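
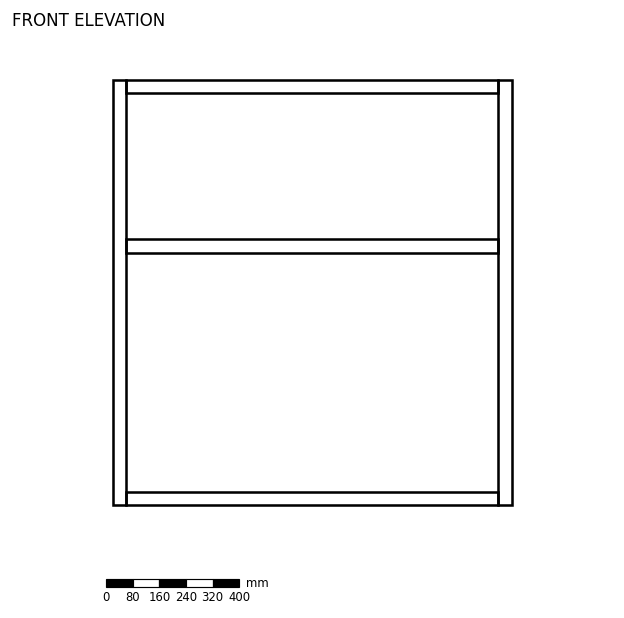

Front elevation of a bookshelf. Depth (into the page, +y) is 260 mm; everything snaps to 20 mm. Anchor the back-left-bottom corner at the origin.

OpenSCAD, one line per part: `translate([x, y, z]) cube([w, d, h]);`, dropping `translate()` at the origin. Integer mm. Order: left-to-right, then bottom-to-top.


cube([40, 260, 1280]);
translate([40, 0, 0]) cube([1120, 260, 40]);
translate([40, 0, 760]) cube([1120, 260, 40]);
translate([40, 0, 1240]) cube([1120, 260, 40]);
translate([1160, 0, 0]) cube([40, 260, 1280]);


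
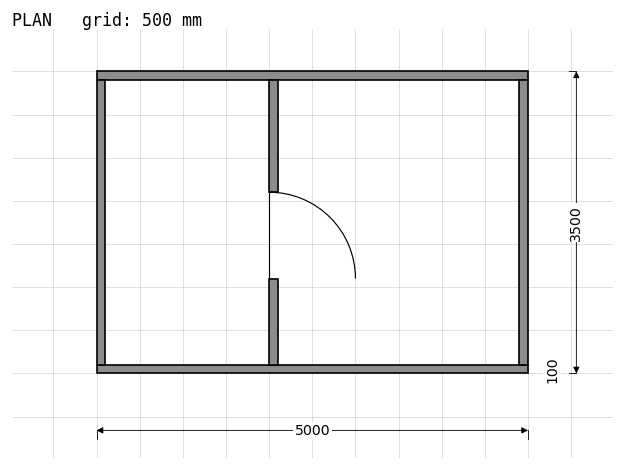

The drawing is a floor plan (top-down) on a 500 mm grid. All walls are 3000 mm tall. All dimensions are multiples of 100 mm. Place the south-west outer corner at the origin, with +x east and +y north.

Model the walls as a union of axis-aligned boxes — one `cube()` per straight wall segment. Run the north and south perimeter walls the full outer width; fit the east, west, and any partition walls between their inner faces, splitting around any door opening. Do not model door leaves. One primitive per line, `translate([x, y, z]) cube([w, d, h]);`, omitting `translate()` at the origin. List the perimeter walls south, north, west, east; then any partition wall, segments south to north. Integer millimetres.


cube([5000, 100, 3000]);
translate([0, 3400, 0]) cube([5000, 100, 3000]);
translate([0, 100, 0]) cube([100, 3300, 3000]);
translate([4900, 100, 0]) cube([100, 3300, 3000]);
translate([2000, 100, 0]) cube([100, 1000, 3000]);
translate([2000, 2100, 0]) cube([100, 1300, 3000]);


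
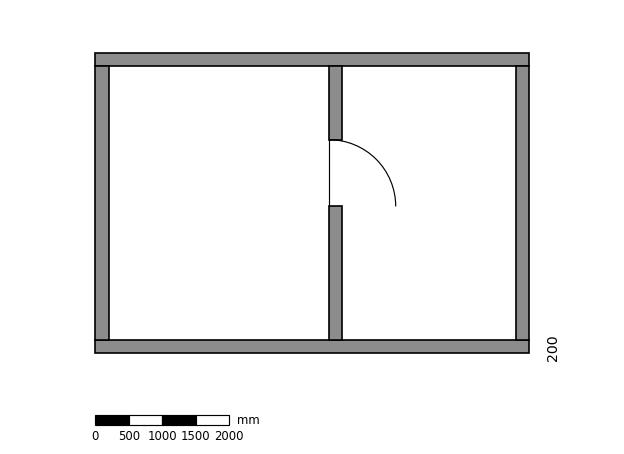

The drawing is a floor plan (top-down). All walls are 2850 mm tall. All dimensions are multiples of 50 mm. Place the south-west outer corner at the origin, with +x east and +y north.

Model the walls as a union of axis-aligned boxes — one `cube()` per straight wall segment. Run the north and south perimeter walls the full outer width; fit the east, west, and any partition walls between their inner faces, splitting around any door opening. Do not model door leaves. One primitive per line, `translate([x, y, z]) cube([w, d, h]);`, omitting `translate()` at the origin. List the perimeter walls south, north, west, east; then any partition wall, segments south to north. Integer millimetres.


cube([6500, 200, 2850]);
translate([0, 4300, 0]) cube([6500, 200, 2850]);
translate([0, 200, 0]) cube([200, 4100, 2850]);
translate([6300, 200, 0]) cube([200, 4100, 2850]);
translate([3500, 200, 0]) cube([200, 2000, 2850]);
translate([3500, 3200, 0]) cube([200, 1100, 2850]);


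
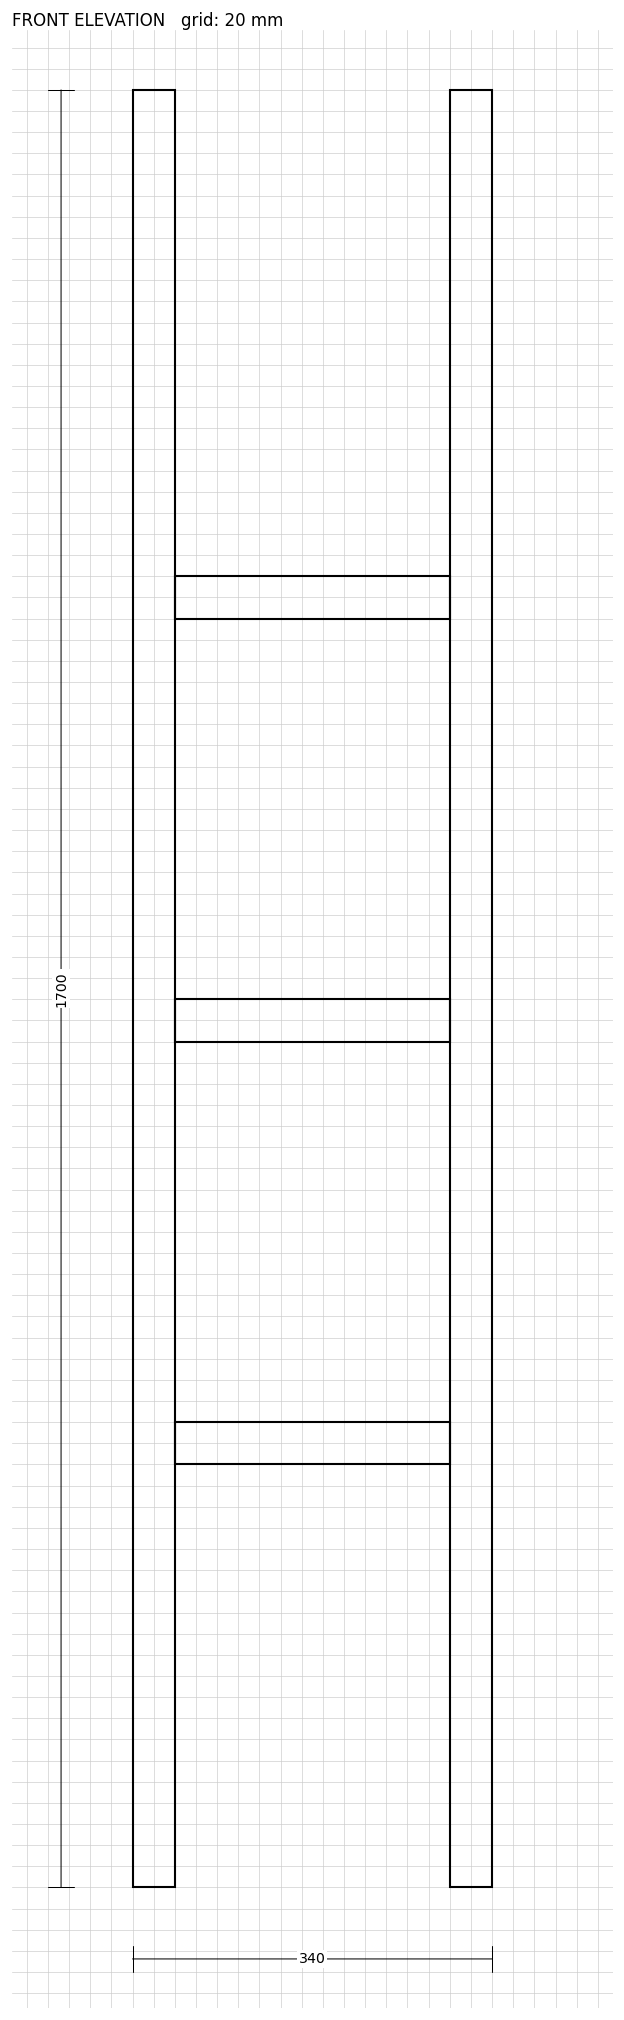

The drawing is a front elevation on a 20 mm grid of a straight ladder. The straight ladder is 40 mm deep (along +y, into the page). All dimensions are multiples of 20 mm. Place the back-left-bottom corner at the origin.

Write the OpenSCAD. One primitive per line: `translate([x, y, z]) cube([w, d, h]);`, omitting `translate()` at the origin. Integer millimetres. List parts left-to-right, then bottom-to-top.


cube([40, 40, 1700]);
translate([40, 0, 400]) cube([260, 40, 40]);
translate([40, 0, 800]) cube([260, 40, 40]);
translate([40, 0, 1200]) cube([260, 40, 40]);
translate([300, 0, 0]) cube([40, 40, 1700]);


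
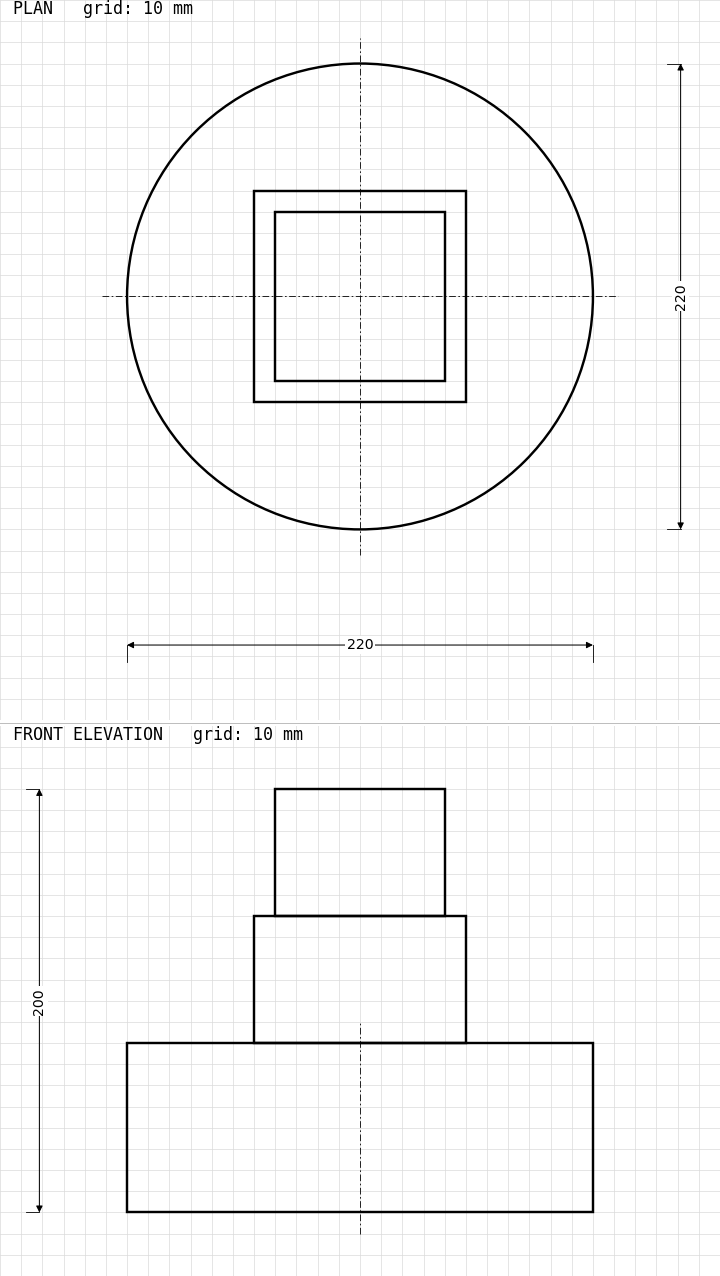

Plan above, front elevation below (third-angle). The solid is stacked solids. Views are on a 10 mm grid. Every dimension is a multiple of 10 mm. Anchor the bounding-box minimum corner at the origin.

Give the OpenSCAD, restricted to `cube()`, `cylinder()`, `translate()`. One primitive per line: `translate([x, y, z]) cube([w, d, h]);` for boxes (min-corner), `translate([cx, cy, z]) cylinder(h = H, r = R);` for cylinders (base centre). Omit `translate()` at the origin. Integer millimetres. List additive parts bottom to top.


translate([110, 110, 0]) cylinder(h = 80, r = 110);
translate([60, 60, 80]) cube([100, 100, 60]);
translate([70, 70, 140]) cube([80, 80, 60]);


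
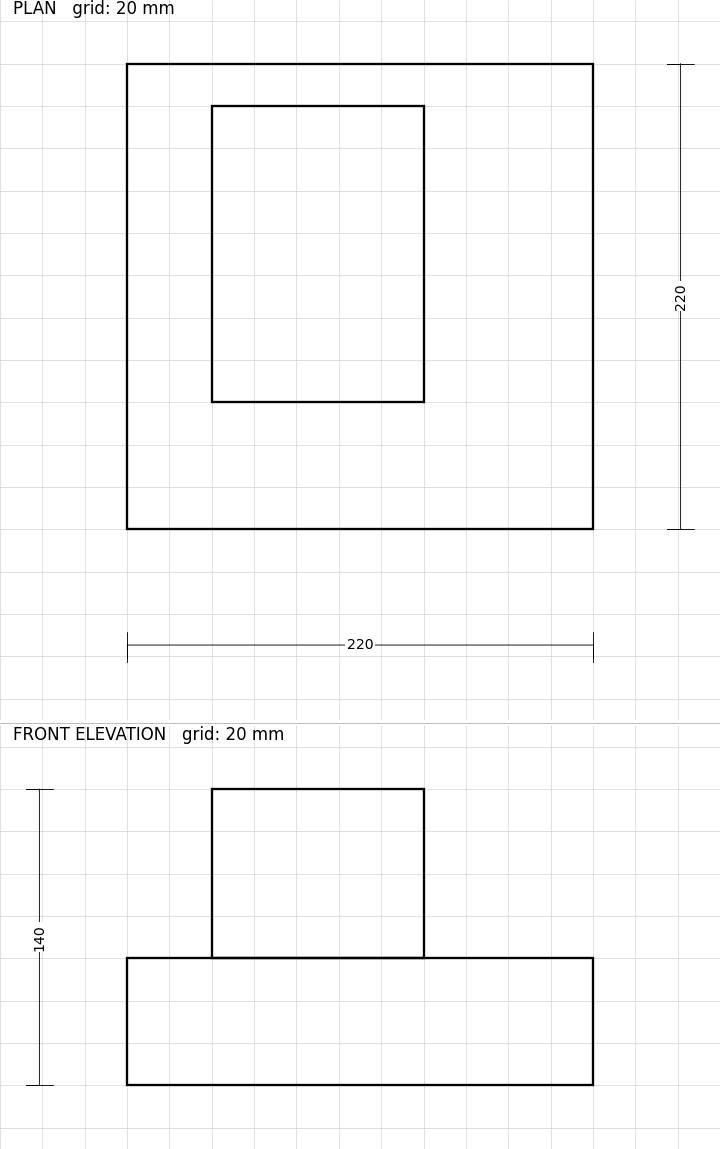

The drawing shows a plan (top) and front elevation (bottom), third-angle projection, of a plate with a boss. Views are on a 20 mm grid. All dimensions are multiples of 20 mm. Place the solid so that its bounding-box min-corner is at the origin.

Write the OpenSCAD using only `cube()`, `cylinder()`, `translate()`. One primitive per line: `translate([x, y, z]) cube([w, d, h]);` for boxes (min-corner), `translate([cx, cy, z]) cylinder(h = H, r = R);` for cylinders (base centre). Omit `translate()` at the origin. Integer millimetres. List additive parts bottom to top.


cube([220, 220, 60]);
translate([40, 60, 60]) cube([100, 140, 80]);


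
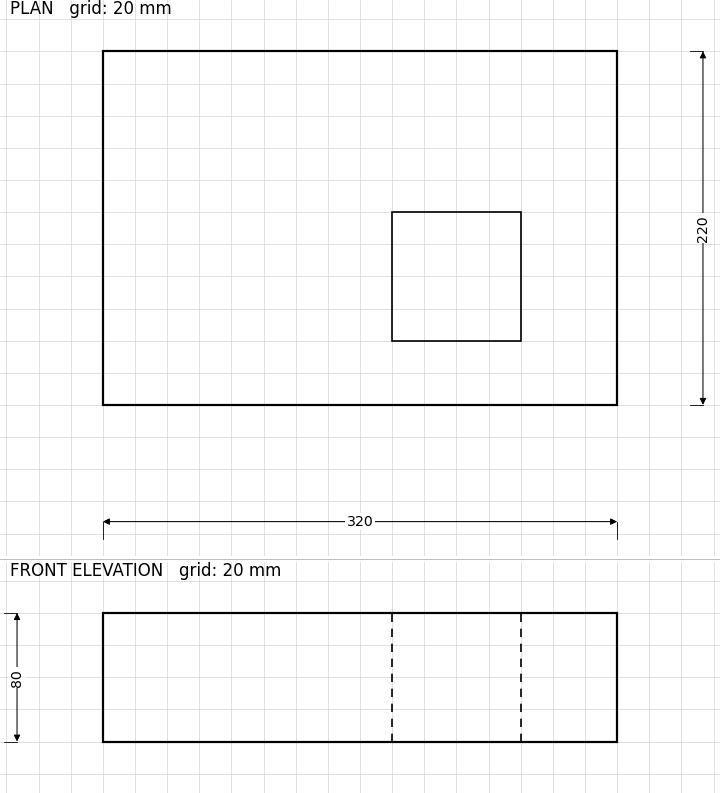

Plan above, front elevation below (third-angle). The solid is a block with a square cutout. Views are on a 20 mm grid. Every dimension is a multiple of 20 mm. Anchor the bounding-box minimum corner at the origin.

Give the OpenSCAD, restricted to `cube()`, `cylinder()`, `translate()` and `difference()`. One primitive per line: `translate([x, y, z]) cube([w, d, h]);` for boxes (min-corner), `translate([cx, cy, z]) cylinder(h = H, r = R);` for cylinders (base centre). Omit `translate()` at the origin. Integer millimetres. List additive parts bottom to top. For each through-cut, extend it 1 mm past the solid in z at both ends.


difference() {
  cube([320, 220, 80]);
  translate([180, 40, -1]) cube([80, 80, 82]);
}


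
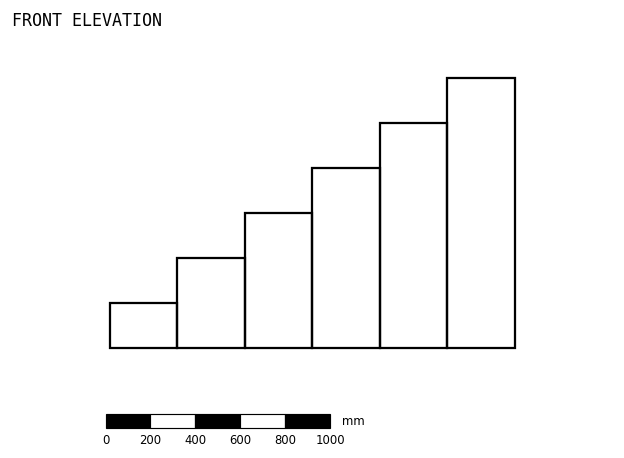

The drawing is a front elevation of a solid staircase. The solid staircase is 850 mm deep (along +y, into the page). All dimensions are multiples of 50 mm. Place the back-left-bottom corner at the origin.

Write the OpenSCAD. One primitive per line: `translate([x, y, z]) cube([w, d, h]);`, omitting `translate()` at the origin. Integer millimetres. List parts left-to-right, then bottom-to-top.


cube([300, 850, 200]);
translate([300, 0, 0]) cube([300, 850, 400]);
translate([600, 0, 0]) cube([300, 850, 600]);
translate([900, 0, 0]) cube([300, 850, 800]);
translate([1200, 0, 0]) cube([300, 850, 1000]);
translate([1500, 0, 0]) cube([300, 850, 1200]);


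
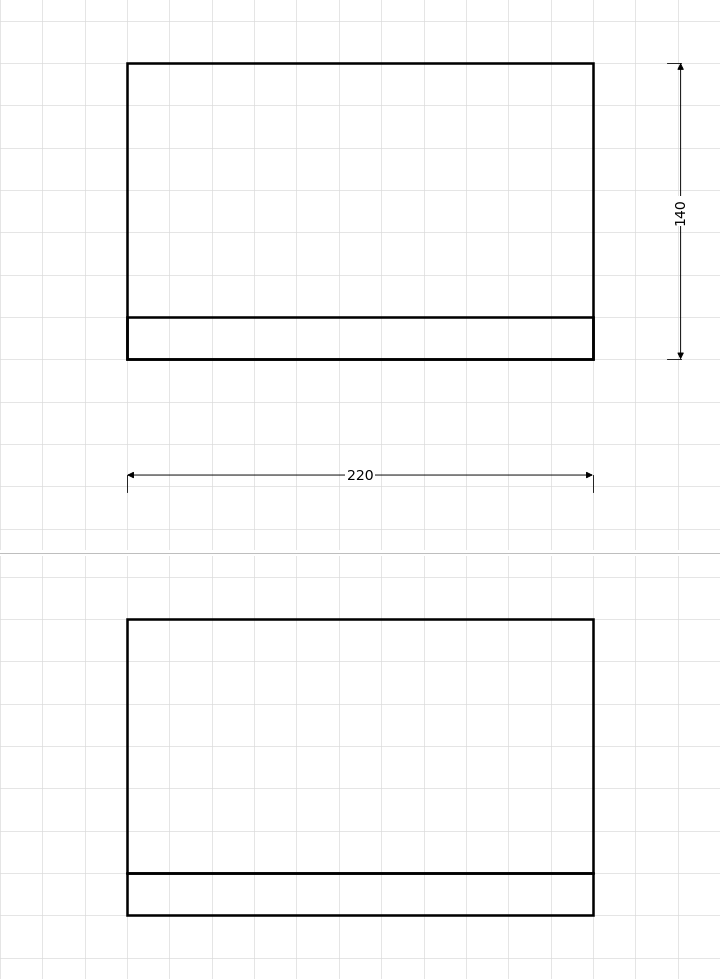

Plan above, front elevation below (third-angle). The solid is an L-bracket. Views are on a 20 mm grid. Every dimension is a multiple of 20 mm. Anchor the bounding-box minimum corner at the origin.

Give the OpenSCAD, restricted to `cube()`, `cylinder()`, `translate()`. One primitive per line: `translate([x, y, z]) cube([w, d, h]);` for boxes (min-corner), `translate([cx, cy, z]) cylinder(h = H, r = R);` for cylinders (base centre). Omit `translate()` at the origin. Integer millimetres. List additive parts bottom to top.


cube([220, 140, 20]);
translate([0, 0, 20]) cube([220, 20, 120]);


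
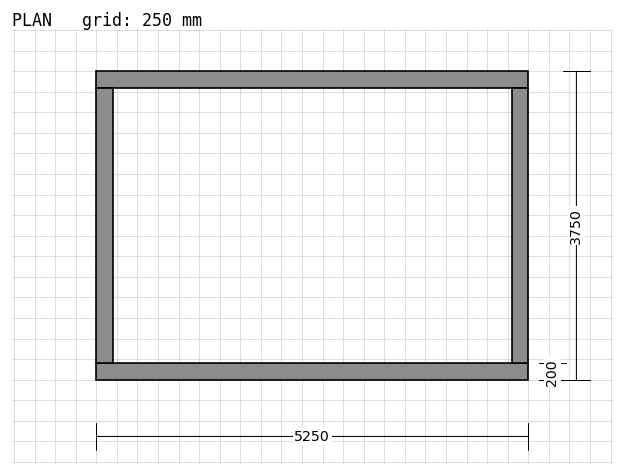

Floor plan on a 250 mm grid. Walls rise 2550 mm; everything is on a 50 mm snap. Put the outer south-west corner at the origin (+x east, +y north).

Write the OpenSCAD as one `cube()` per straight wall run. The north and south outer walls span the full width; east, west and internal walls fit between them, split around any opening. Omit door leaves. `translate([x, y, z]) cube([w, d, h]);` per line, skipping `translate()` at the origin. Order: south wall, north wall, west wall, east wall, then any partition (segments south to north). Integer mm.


cube([5250, 200, 2550]);
translate([0, 3550, 0]) cube([5250, 200, 2550]);
translate([0, 200, 0]) cube([200, 3350, 2550]);
translate([5050, 200, 0]) cube([200, 3350, 2550]);


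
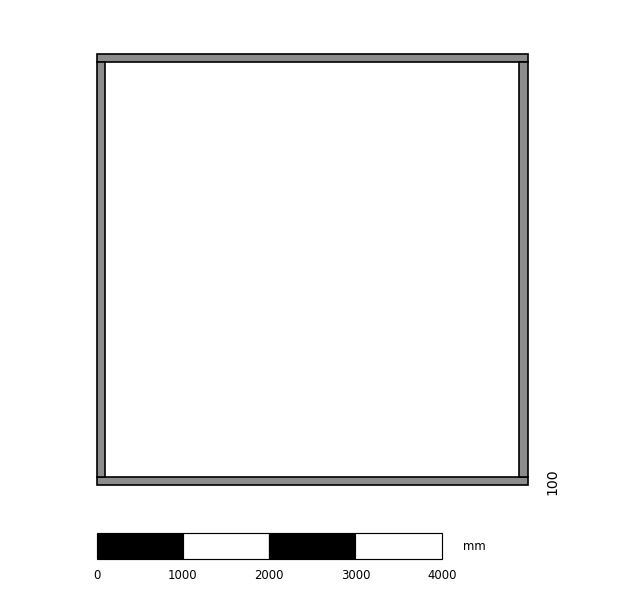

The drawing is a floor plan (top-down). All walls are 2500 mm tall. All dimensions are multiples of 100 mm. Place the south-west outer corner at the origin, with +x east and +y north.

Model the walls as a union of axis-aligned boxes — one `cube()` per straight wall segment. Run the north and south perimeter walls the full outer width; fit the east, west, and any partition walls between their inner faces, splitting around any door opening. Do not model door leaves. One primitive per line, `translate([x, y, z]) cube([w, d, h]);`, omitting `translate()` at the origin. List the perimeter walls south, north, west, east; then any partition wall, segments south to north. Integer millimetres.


cube([5000, 100, 2500]);
translate([0, 4900, 0]) cube([5000, 100, 2500]);
translate([0, 100, 0]) cube([100, 4800, 2500]);
translate([4900, 100, 0]) cube([100, 4800, 2500]);


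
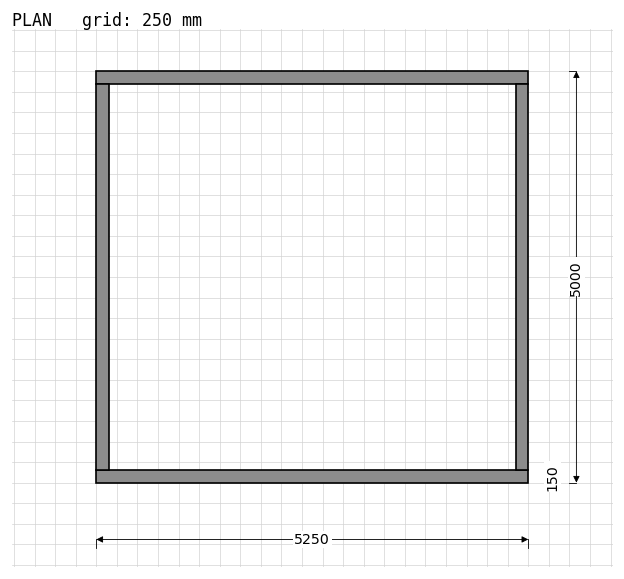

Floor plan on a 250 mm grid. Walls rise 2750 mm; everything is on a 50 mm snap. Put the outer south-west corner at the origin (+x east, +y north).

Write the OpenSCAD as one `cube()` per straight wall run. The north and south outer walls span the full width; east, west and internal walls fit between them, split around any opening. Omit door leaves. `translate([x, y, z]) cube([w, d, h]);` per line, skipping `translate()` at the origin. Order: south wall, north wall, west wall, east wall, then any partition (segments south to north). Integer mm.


cube([5250, 150, 2750]);
translate([0, 4850, 0]) cube([5250, 150, 2750]);
translate([0, 150, 0]) cube([150, 4700, 2750]);
translate([5100, 150, 0]) cube([150, 4700, 2750]);


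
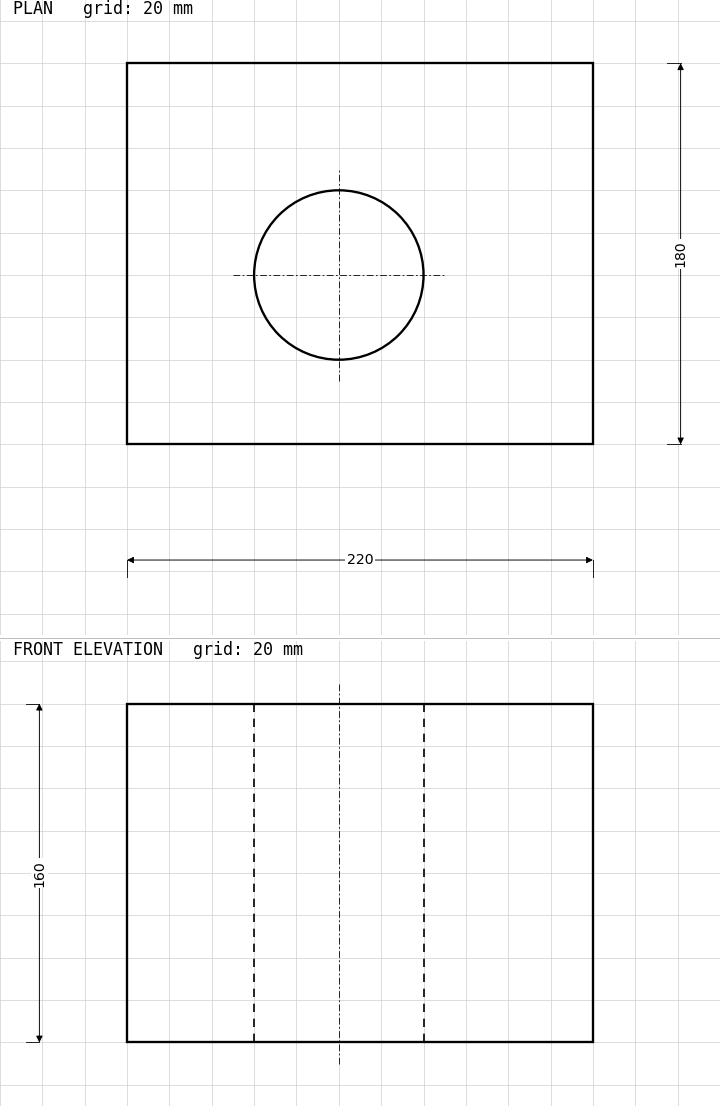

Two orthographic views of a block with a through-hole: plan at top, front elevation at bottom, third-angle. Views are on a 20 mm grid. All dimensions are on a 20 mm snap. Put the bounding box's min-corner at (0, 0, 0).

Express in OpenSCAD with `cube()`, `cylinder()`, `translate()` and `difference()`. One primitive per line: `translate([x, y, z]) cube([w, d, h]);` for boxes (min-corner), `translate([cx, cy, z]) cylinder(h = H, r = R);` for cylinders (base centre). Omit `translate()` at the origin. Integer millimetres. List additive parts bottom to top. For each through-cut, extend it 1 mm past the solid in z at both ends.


difference() {
  cube([220, 180, 160]);
  translate([100, 80, -1]) cylinder(h = 162, r = 40);
}


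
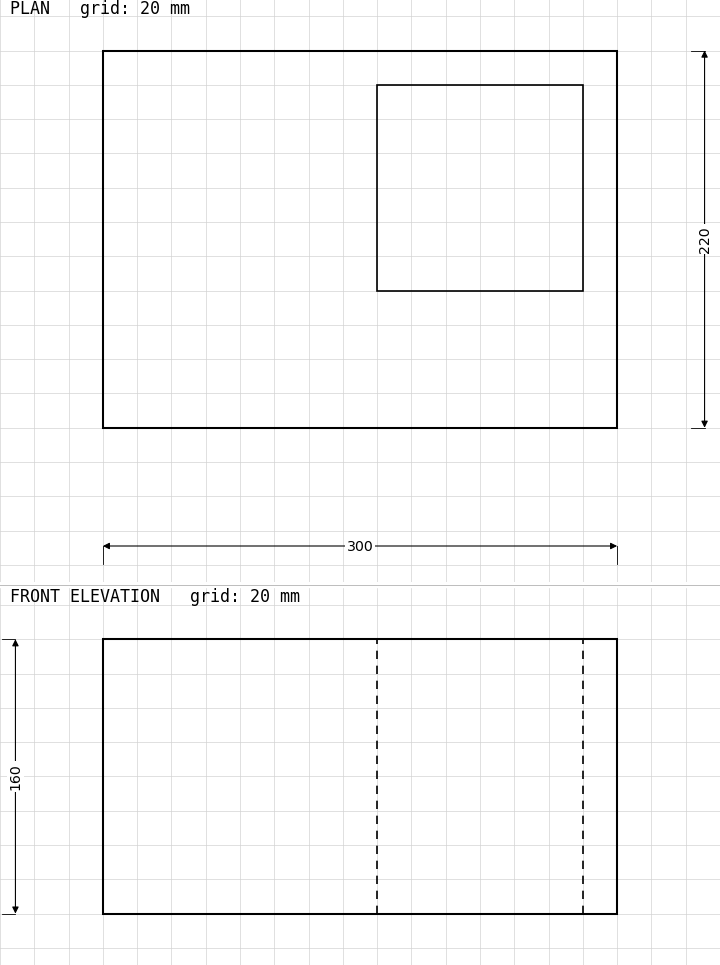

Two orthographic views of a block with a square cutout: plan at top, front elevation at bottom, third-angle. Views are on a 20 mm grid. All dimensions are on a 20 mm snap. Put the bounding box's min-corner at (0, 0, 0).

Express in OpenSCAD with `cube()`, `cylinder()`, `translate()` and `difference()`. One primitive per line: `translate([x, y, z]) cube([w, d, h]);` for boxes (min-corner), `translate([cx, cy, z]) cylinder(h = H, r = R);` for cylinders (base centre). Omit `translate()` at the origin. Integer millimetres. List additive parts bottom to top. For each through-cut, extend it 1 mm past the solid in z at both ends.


difference() {
  cube([300, 220, 160]);
  translate([160, 80, -1]) cube([120, 120, 162]);
}


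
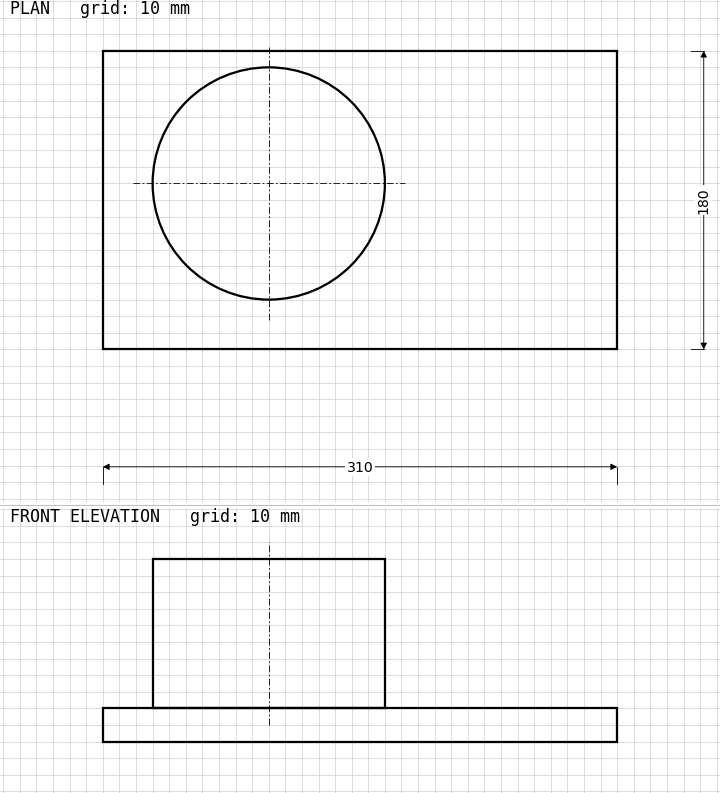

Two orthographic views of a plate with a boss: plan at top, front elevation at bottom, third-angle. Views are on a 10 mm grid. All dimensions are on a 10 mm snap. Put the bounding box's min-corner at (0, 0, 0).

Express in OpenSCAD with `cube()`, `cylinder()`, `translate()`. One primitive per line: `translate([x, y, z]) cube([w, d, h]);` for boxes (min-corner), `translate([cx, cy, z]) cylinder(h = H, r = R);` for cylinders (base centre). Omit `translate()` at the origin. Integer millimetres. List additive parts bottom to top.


cube([310, 180, 20]);
translate([100, 100, 20]) cylinder(h = 90, r = 70);


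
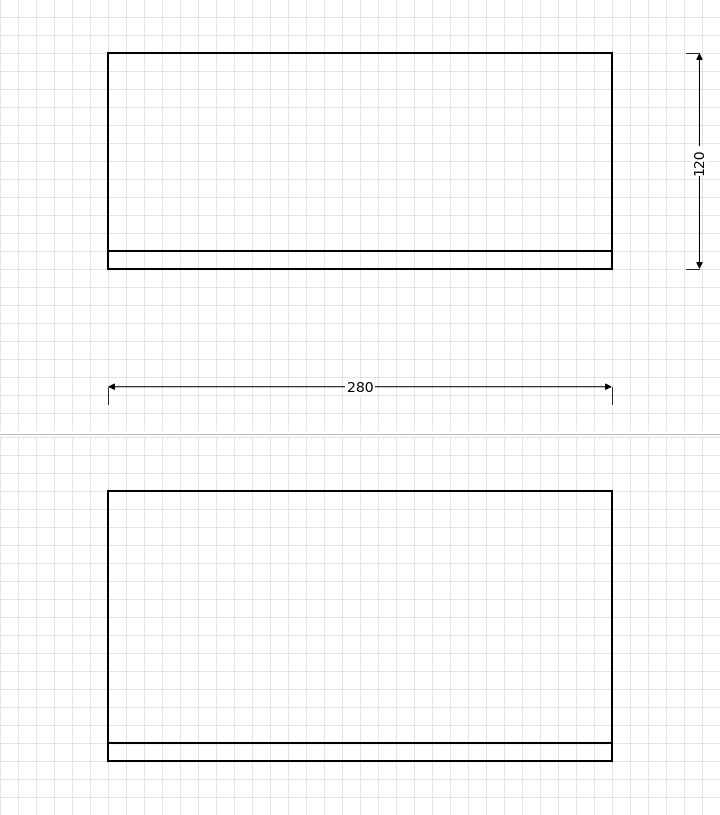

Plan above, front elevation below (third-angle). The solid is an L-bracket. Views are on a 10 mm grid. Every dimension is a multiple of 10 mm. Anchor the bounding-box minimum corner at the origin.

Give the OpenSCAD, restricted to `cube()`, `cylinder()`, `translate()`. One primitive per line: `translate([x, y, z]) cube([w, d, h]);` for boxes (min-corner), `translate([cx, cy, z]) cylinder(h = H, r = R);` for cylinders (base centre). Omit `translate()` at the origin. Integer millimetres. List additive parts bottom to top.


cube([280, 120, 10]);
translate([0, 0, 10]) cube([280, 10, 140]);


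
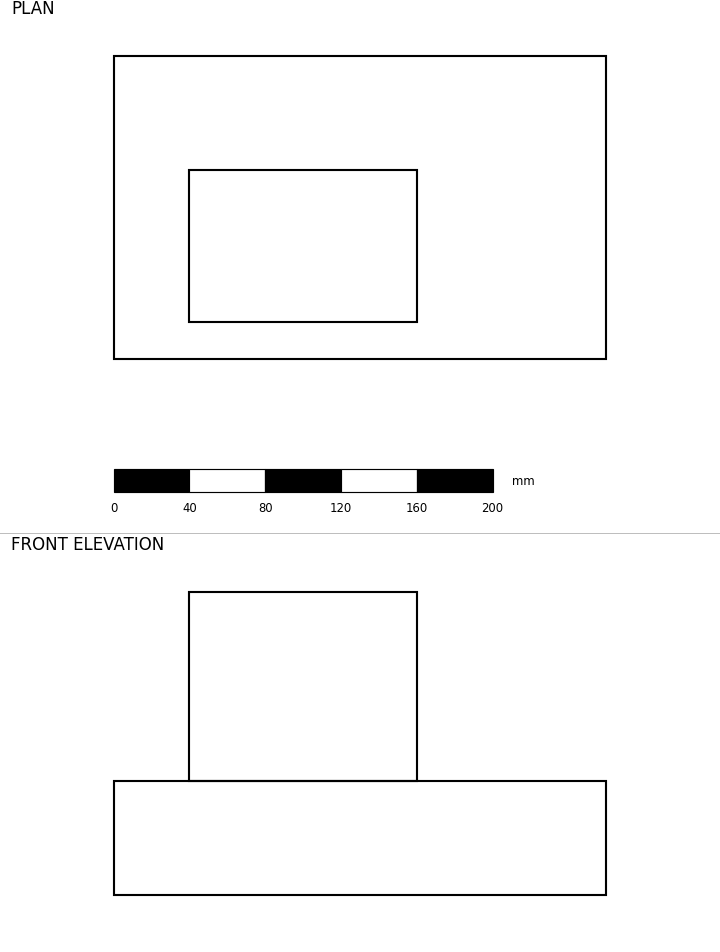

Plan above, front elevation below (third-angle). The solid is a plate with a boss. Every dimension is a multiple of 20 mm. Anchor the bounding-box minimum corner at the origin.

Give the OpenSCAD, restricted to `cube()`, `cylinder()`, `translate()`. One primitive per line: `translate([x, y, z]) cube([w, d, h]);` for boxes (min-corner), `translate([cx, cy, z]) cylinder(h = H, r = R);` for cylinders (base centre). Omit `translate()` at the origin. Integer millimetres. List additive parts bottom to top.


cube([260, 160, 60]);
translate([40, 20, 60]) cube([120, 80, 100]);


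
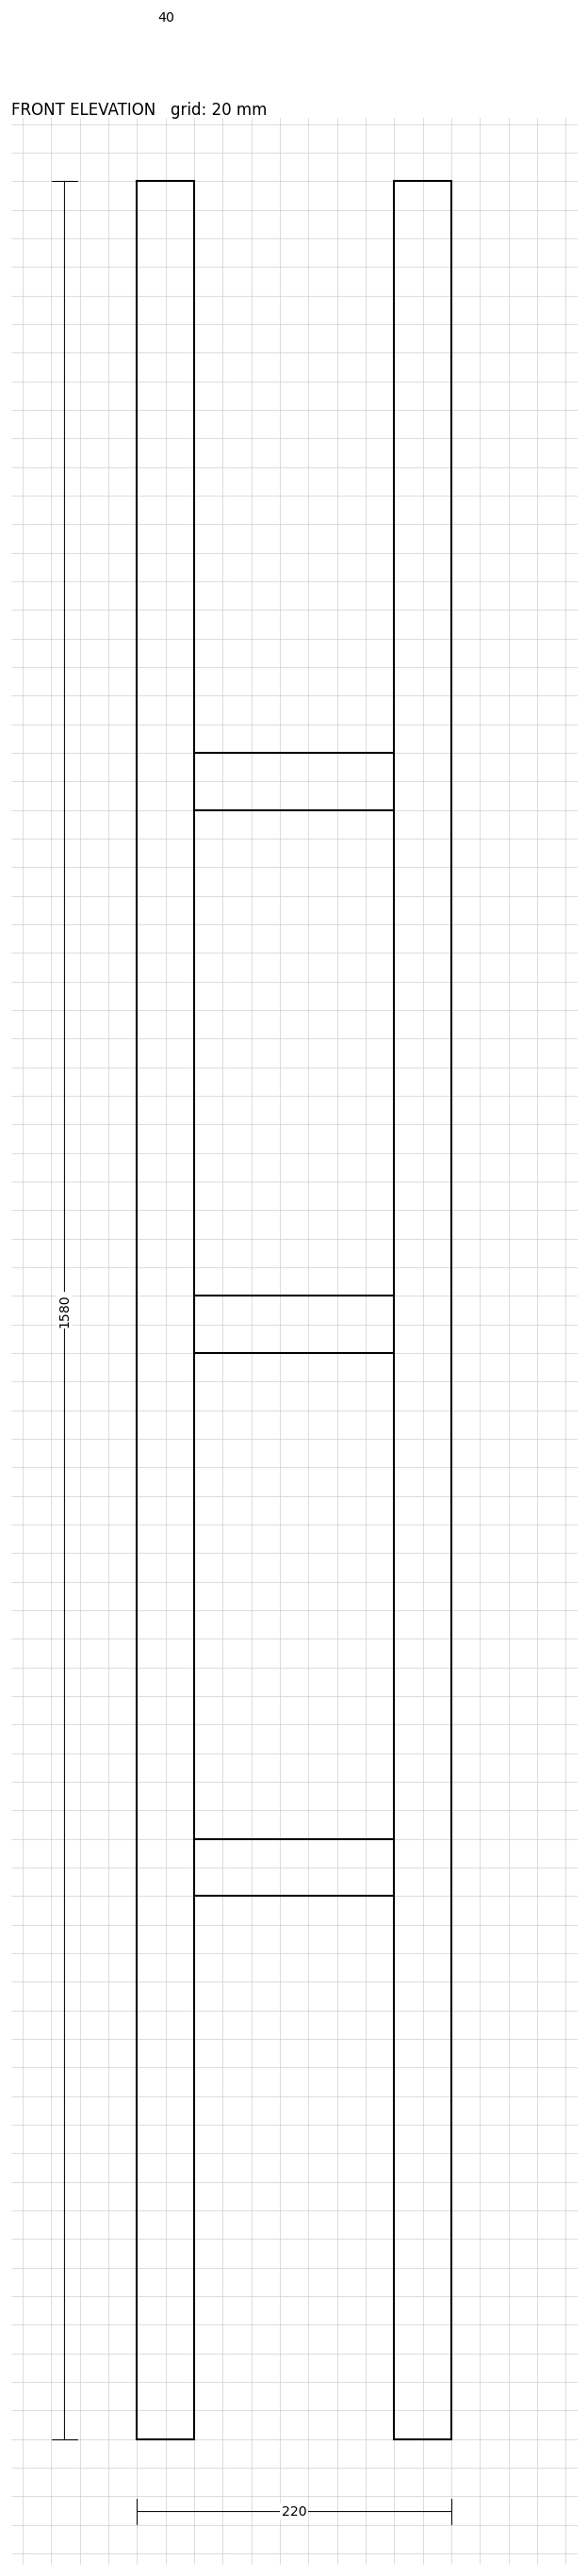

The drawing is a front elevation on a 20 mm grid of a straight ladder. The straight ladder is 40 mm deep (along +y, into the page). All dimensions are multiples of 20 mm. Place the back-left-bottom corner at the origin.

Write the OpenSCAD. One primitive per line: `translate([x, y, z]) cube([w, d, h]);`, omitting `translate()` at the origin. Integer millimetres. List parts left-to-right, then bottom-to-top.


cube([40, 40, 1580]);
translate([40, 0, 380]) cube([140, 40, 40]);
translate([40, 0, 760]) cube([140, 40, 40]);
translate([40, 0, 1140]) cube([140, 40, 40]);
translate([180, 0, 0]) cube([40, 40, 1580]);


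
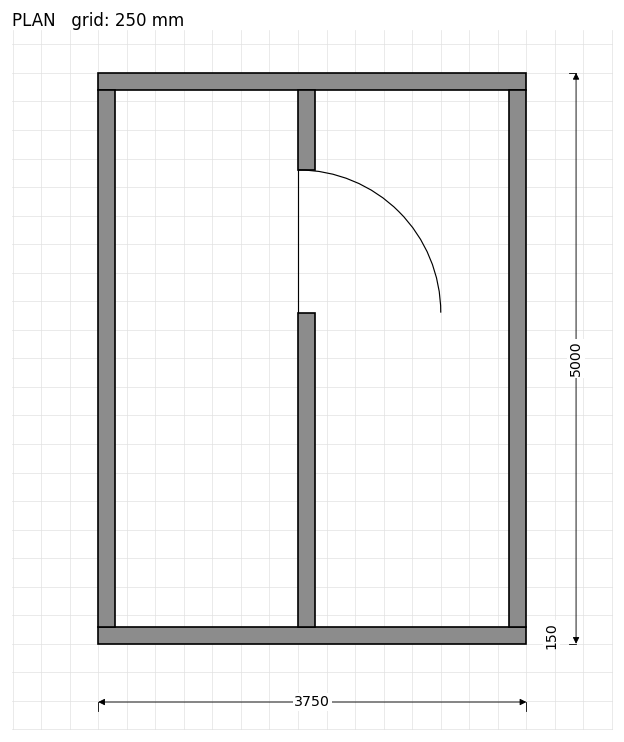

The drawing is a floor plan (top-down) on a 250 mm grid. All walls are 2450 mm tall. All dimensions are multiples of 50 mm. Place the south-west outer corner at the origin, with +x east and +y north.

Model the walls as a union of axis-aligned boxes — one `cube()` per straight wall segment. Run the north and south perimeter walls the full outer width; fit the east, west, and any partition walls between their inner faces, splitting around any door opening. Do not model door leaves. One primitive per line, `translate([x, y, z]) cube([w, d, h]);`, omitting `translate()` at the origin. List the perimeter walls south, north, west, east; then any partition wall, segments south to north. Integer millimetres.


cube([3750, 150, 2450]);
translate([0, 4850, 0]) cube([3750, 150, 2450]);
translate([0, 150, 0]) cube([150, 4700, 2450]);
translate([3600, 150, 0]) cube([150, 4700, 2450]);
translate([1750, 150, 0]) cube([150, 2750, 2450]);
translate([1750, 4150, 0]) cube([150, 700, 2450]);


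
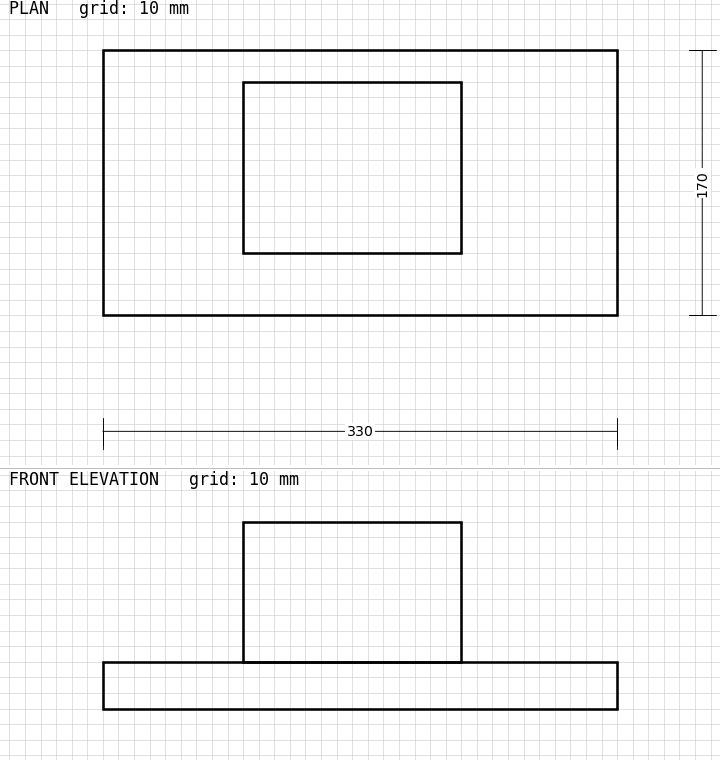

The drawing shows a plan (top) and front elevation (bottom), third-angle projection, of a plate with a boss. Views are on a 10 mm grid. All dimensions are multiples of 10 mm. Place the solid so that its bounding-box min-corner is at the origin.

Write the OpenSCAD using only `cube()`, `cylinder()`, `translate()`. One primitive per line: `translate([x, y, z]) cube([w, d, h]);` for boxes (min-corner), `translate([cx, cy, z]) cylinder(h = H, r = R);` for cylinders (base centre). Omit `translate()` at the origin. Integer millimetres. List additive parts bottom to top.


cube([330, 170, 30]);
translate([90, 40, 30]) cube([140, 110, 90]);


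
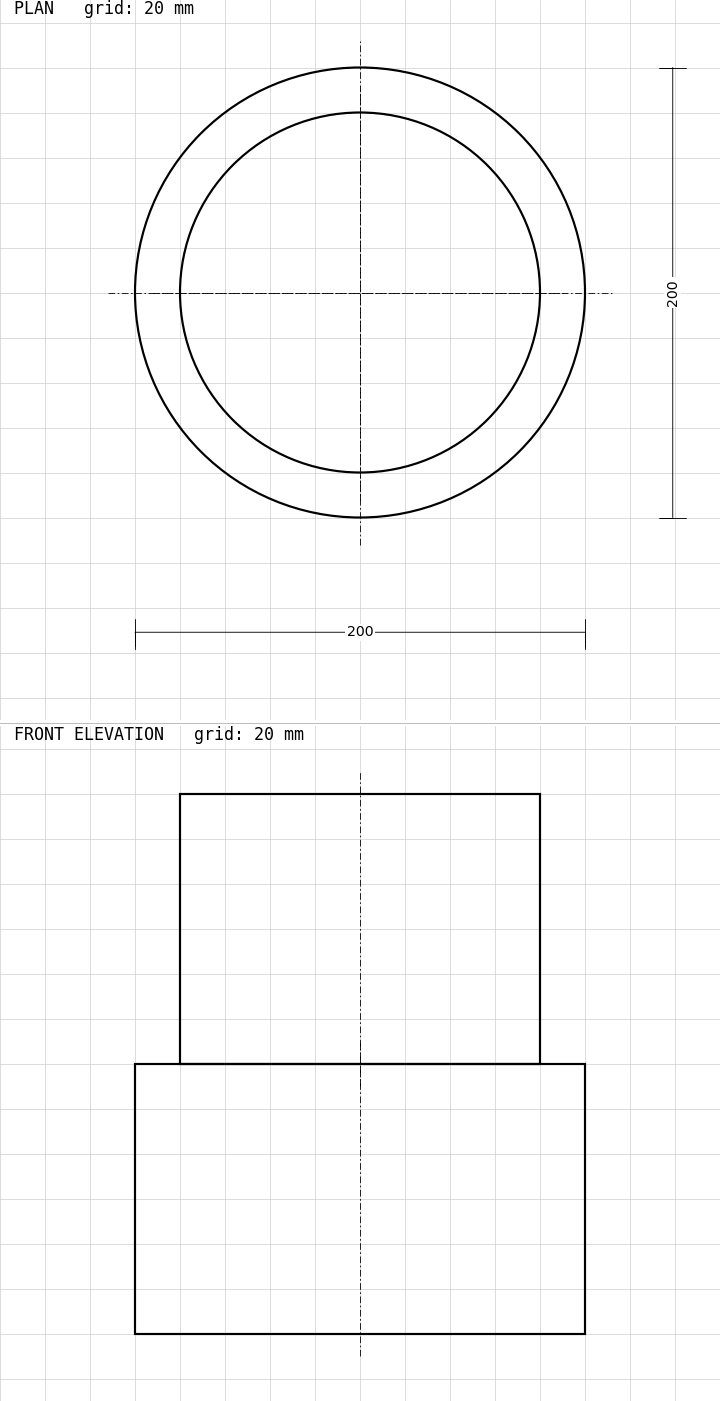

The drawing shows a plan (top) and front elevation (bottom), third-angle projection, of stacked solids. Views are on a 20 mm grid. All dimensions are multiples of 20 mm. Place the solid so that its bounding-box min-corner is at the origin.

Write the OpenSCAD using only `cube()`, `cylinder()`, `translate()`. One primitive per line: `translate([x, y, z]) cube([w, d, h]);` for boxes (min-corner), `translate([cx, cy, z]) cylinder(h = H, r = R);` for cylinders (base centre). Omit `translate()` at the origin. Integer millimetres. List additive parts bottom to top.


translate([100, 100, 0]) cylinder(h = 120, r = 100);
translate([100, 100, 120]) cylinder(h = 120, r = 80);


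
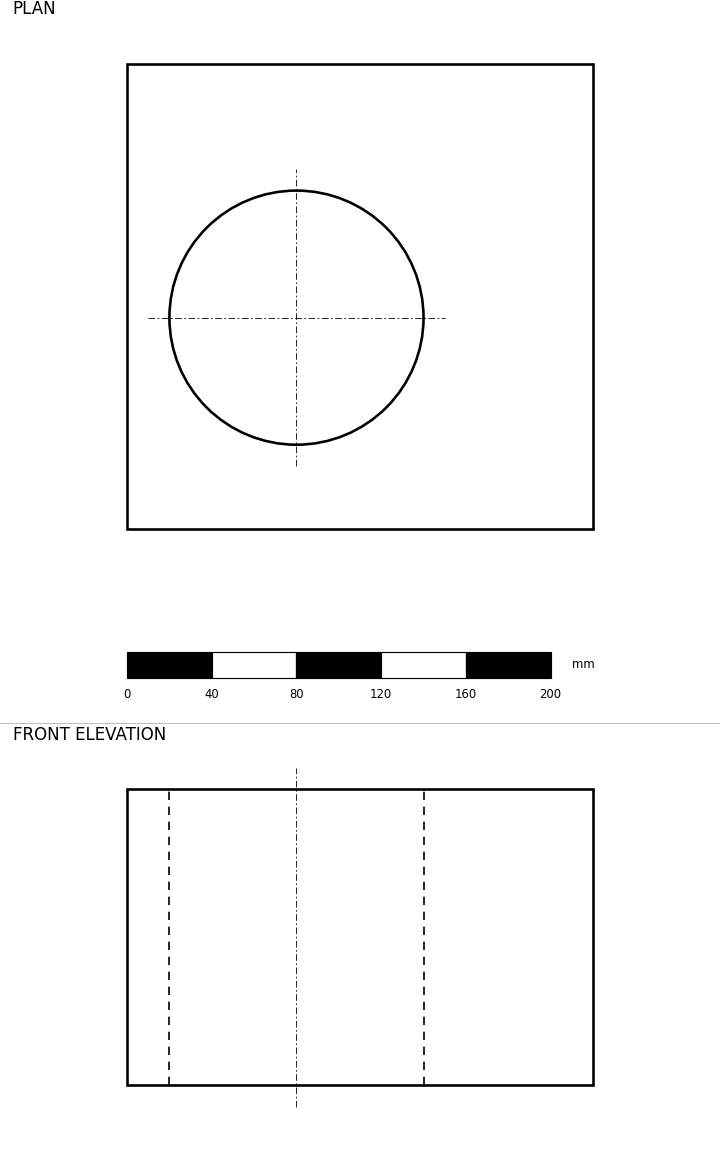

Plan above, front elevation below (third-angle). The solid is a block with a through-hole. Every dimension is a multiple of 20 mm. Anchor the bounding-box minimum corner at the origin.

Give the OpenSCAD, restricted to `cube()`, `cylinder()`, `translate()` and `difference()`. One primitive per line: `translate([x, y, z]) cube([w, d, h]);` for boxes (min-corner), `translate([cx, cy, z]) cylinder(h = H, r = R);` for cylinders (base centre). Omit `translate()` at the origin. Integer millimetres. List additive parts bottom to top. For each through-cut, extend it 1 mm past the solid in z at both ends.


difference() {
  cube([220, 220, 140]);
  translate([80, 100, -1]) cylinder(h = 142, r = 60);
}


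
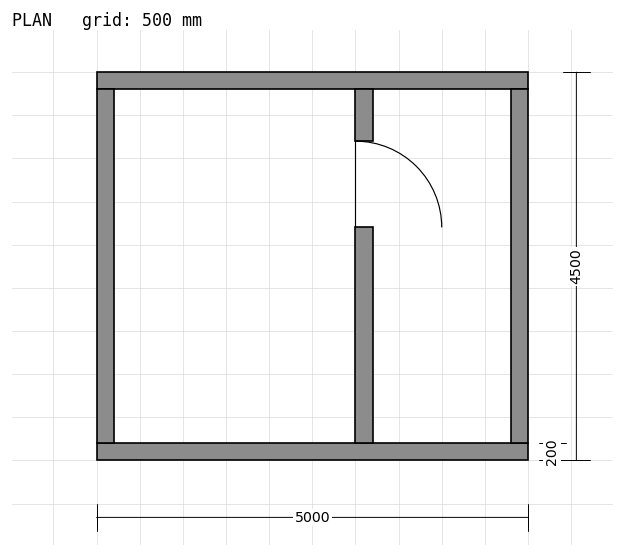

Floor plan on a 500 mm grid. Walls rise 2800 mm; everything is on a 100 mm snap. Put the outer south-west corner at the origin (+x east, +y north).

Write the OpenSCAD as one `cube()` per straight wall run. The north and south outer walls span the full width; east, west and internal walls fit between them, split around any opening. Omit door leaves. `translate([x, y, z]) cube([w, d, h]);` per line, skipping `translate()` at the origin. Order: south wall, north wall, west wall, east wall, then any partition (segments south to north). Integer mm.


cube([5000, 200, 2800]);
translate([0, 4300, 0]) cube([5000, 200, 2800]);
translate([0, 200, 0]) cube([200, 4100, 2800]);
translate([4800, 200, 0]) cube([200, 4100, 2800]);
translate([3000, 200, 0]) cube([200, 2500, 2800]);
translate([3000, 3700, 0]) cube([200, 600, 2800]);


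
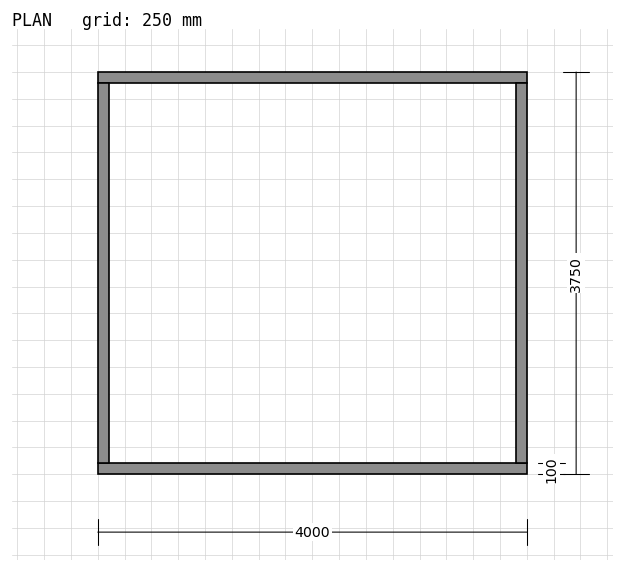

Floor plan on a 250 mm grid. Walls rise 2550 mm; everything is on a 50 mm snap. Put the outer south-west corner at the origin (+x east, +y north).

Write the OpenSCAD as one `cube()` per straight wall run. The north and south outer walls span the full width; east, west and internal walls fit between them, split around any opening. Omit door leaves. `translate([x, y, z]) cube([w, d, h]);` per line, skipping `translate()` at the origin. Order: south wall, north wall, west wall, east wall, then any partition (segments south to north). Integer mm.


cube([4000, 100, 2550]);
translate([0, 3650, 0]) cube([4000, 100, 2550]);
translate([0, 100, 0]) cube([100, 3550, 2550]);
translate([3900, 100, 0]) cube([100, 3550, 2550]);


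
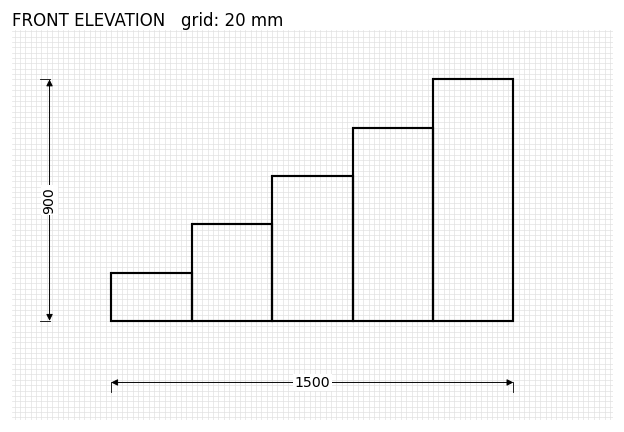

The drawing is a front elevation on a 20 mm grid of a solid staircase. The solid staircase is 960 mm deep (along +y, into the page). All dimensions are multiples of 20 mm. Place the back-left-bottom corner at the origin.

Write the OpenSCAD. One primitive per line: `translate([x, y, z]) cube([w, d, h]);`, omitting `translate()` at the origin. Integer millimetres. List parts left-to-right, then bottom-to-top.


cube([300, 960, 180]);
translate([300, 0, 0]) cube([300, 960, 360]);
translate([600, 0, 0]) cube([300, 960, 540]);
translate([900, 0, 0]) cube([300, 960, 720]);
translate([1200, 0, 0]) cube([300, 960, 900]);


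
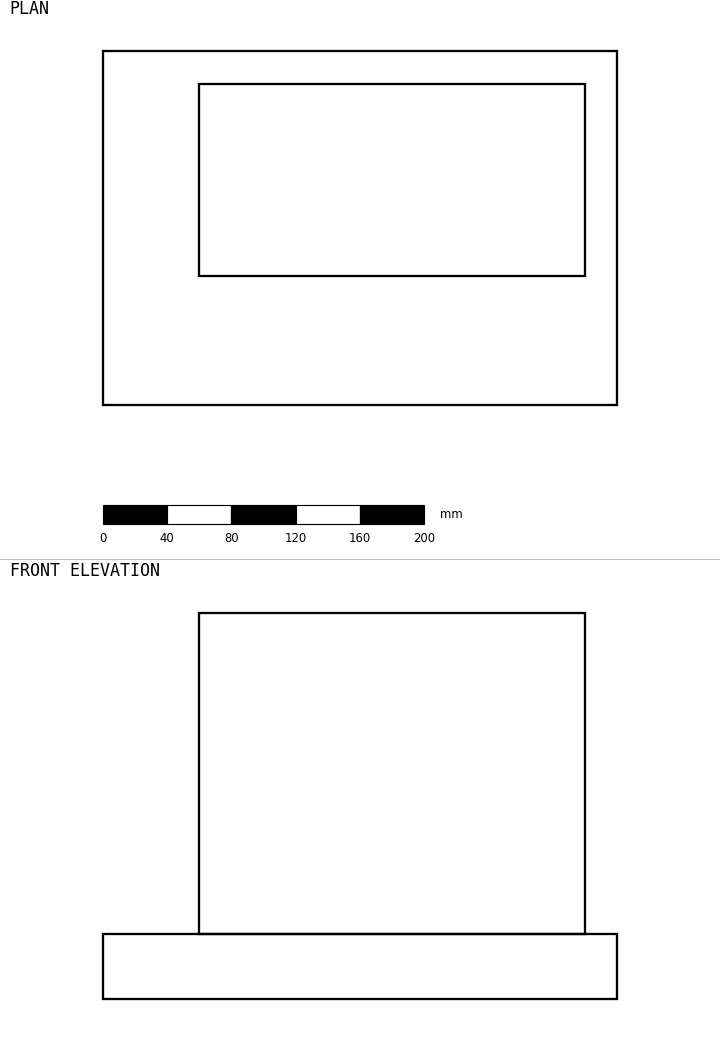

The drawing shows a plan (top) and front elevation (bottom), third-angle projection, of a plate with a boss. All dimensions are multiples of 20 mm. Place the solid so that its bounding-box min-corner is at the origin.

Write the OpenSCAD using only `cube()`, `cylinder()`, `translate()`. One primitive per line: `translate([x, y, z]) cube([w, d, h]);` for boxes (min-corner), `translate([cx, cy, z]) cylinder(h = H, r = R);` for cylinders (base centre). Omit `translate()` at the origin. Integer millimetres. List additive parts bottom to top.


cube([320, 220, 40]);
translate([60, 80, 40]) cube([240, 120, 200]);


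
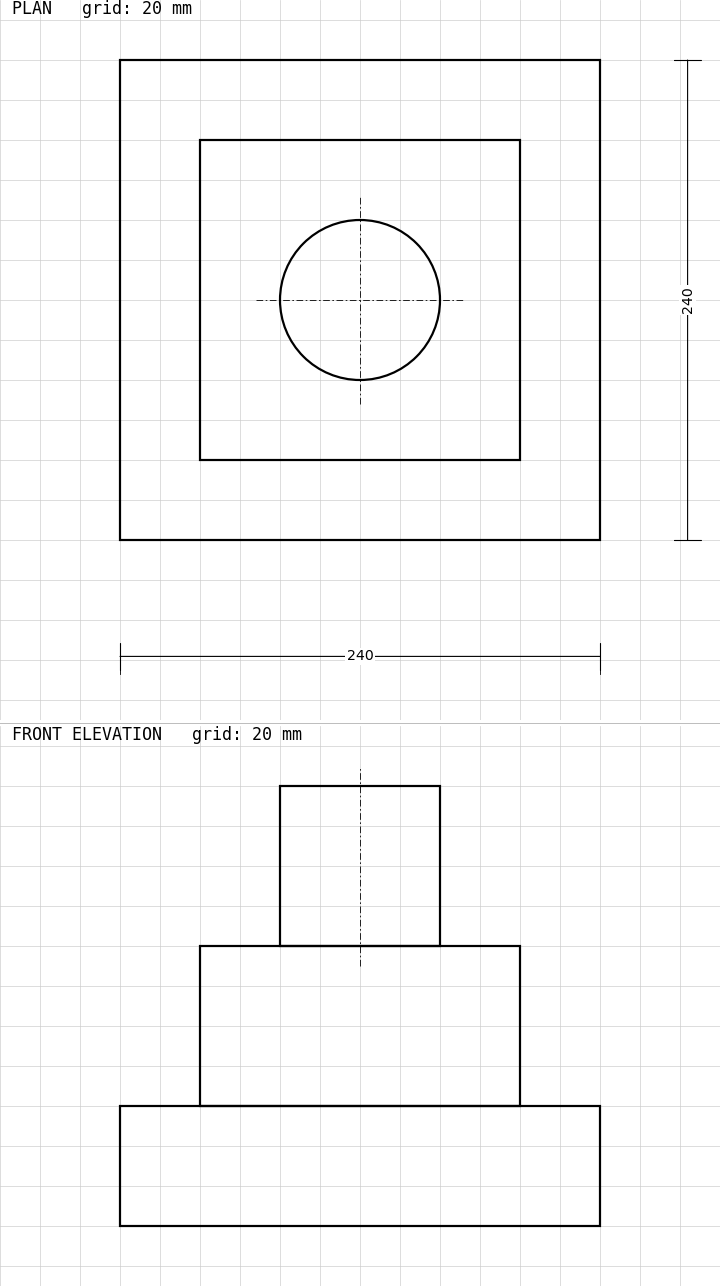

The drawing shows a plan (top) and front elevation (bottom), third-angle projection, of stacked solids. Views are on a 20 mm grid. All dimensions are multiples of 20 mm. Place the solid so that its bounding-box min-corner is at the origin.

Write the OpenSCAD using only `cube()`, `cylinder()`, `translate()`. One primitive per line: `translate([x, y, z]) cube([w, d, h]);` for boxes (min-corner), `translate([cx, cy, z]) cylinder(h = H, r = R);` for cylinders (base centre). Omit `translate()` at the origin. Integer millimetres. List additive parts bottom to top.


cube([240, 240, 60]);
translate([40, 40, 60]) cube([160, 160, 80]);
translate([120, 120, 140]) cylinder(h = 80, r = 40);


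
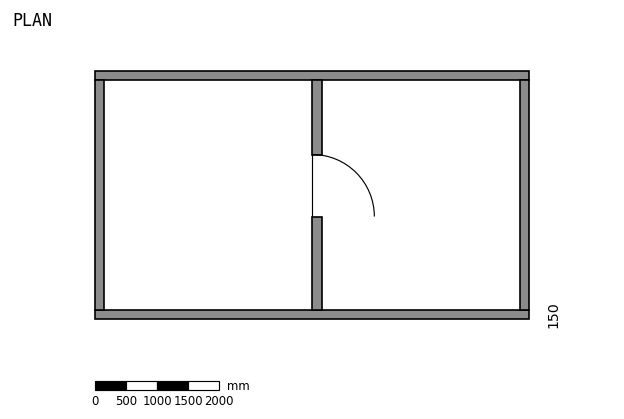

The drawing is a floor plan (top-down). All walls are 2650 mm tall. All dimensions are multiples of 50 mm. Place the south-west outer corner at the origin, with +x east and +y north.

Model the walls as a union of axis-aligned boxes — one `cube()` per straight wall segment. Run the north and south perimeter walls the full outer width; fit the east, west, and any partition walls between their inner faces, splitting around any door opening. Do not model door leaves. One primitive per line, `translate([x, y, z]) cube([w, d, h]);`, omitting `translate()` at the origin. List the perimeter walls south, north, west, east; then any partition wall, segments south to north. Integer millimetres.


cube([7000, 150, 2650]);
translate([0, 3850, 0]) cube([7000, 150, 2650]);
translate([0, 150, 0]) cube([150, 3700, 2650]);
translate([6850, 150, 0]) cube([150, 3700, 2650]);
translate([3500, 150, 0]) cube([150, 1500, 2650]);
translate([3500, 2650, 0]) cube([150, 1200, 2650]);


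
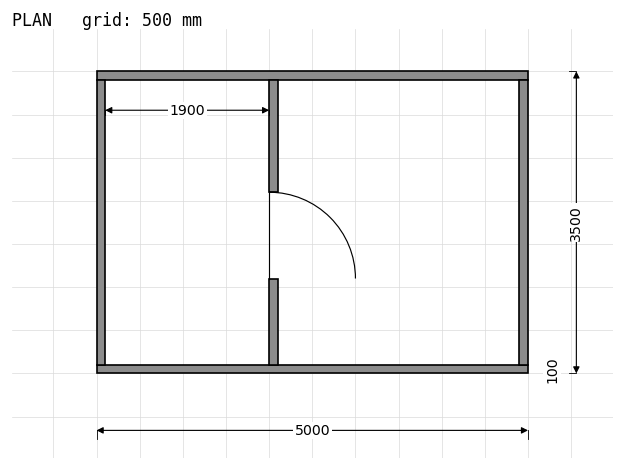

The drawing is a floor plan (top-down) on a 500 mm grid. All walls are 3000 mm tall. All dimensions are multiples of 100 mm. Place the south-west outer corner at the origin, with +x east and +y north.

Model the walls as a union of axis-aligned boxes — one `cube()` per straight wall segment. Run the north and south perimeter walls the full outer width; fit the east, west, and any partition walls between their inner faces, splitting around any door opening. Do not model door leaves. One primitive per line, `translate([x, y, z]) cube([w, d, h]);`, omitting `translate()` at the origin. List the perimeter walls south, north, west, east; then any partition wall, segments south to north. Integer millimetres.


cube([5000, 100, 3000]);
translate([0, 3400, 0]) cube([5000, 100, 3000]);
translate([0, 100, 0]) cube([100, 3300, 3000]);
translate([4900, 100, 0]) cube([100, 3300, 3000]);
translate([2000, 100, 0]) cube([100, 1000, 3000]);
translate([2000, 2100, 0]) cube([100, 1300, 3000]);


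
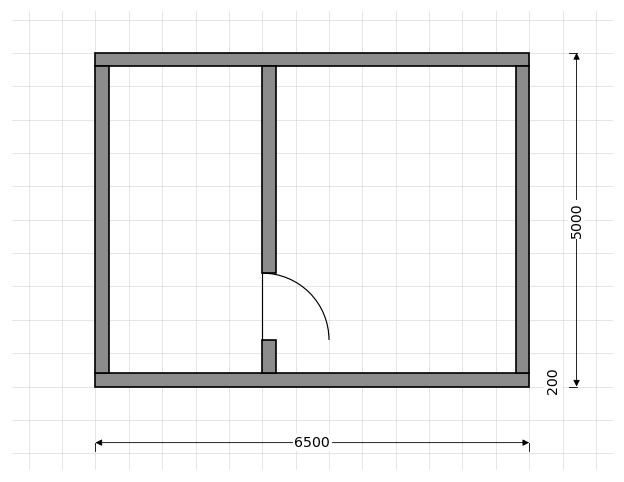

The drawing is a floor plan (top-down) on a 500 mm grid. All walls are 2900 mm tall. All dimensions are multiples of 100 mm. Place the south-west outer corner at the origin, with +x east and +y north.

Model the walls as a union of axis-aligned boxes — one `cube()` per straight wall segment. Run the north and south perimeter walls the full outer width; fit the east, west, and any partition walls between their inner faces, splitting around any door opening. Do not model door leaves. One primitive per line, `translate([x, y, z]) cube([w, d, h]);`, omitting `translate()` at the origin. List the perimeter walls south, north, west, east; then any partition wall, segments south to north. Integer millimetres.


cube([6500, 200, 2900]);
translate([0, 4800, 0]) cube([6500, 200, 2900]);
translate([0, 200, 0]) cube([200, 4600, 2900]);
translate([6300, 200, 0]) cube([200, 4600, 2900]);
translate([2500, 200, 0]) cube([200, 500, 2900]);
translate([2500, 1700, 0]) cube([200, 3100, 2900]);


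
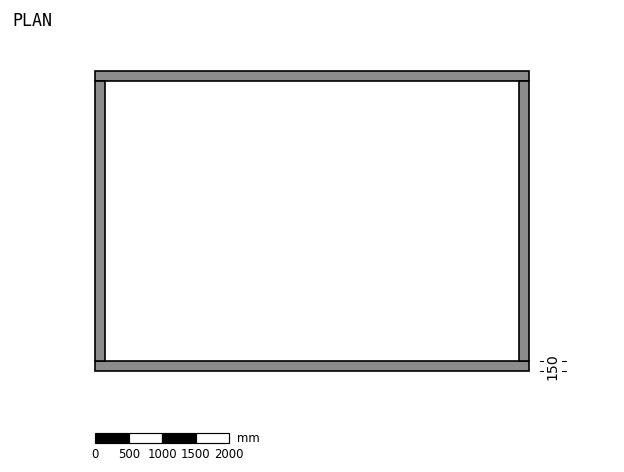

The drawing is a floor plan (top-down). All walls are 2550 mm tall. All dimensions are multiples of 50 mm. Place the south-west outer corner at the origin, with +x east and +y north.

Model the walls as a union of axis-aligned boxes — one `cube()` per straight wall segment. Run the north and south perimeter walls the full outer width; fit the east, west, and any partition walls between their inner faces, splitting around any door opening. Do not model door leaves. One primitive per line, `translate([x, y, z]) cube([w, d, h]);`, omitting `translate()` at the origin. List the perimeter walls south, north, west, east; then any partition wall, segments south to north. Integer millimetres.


cube([6500, 150, 2550]);
translate([0, 4350, 0]) cube([6500, 150, 2550]);
translate([0, 150, 0]) cube([150, 4200, 2550]);
translate([6350, 150, 0]) cube([150, 4200, 2550]);


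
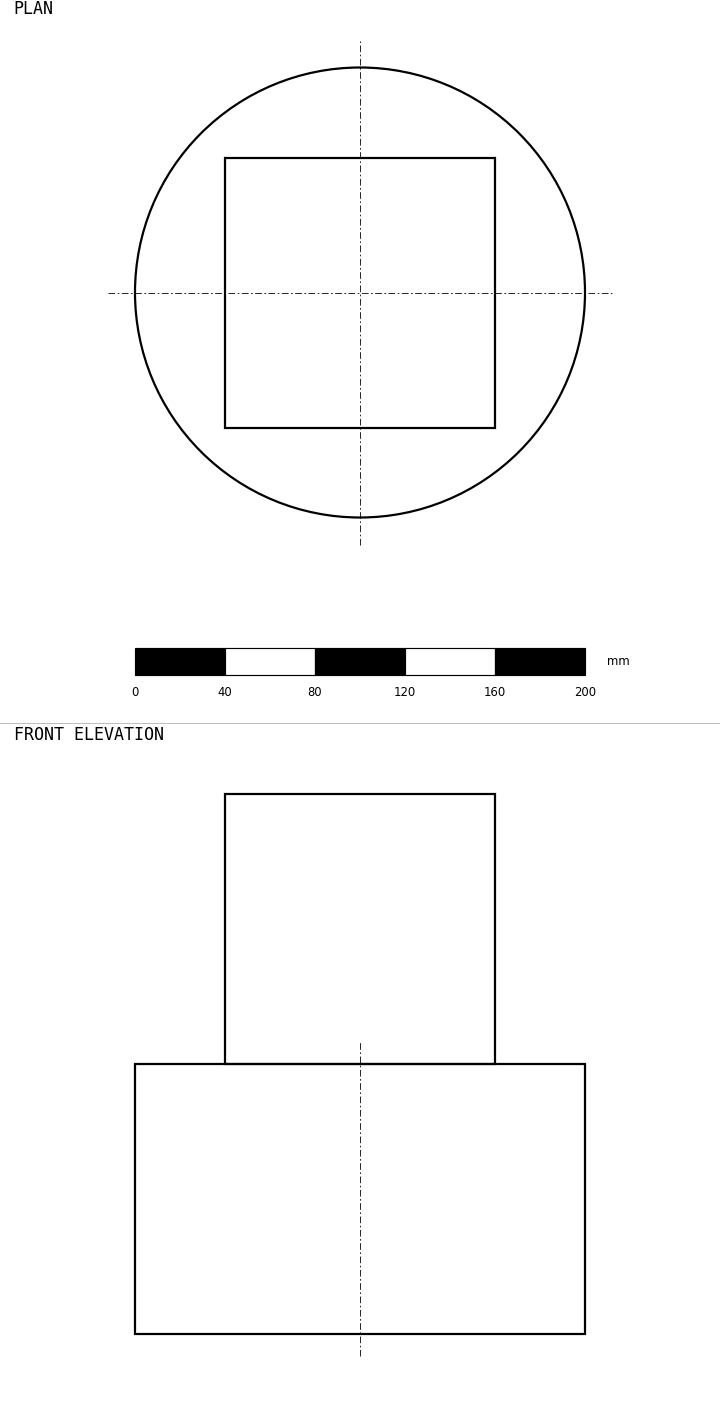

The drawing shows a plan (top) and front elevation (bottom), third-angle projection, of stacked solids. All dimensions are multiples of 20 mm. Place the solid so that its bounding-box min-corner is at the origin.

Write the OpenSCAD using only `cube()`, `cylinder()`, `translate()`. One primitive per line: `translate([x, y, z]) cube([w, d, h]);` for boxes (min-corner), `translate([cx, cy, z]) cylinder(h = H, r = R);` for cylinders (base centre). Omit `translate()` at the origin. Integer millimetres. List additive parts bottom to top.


translate([100, 100, 0]) cylinder(h = 120, r = 100);
translate([40, 40, 120]) cube([120, 120, 120]);


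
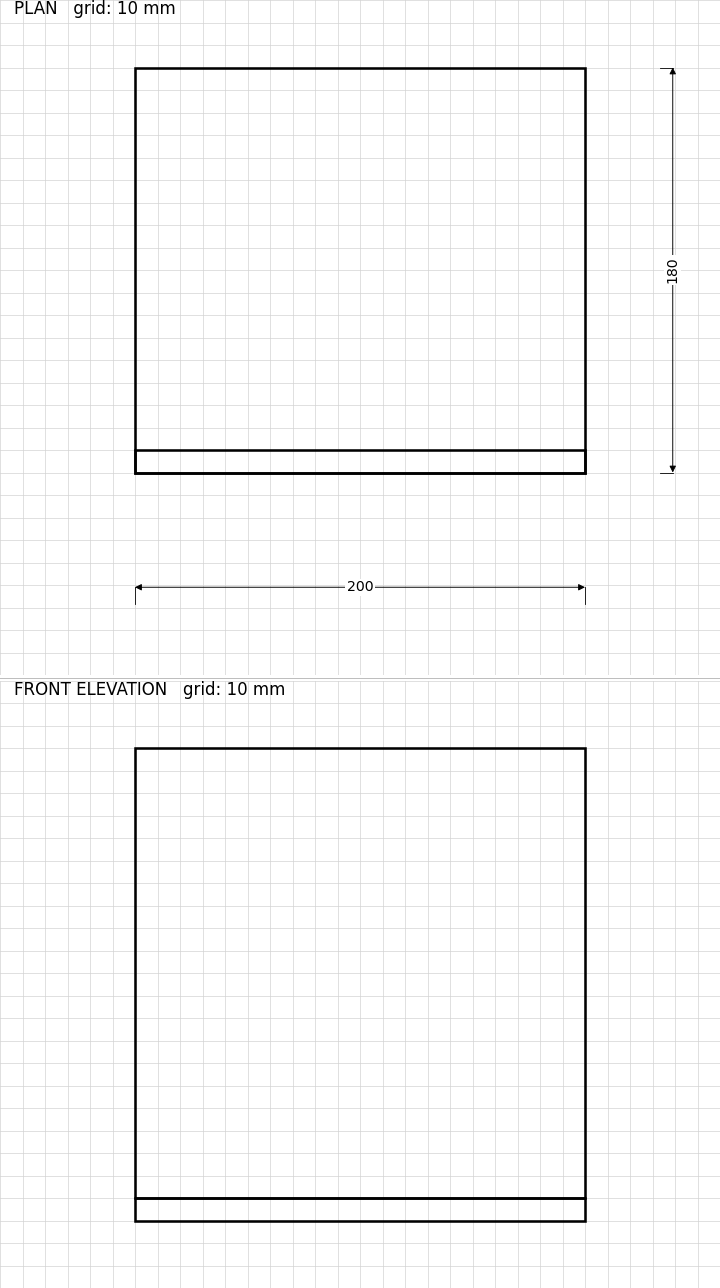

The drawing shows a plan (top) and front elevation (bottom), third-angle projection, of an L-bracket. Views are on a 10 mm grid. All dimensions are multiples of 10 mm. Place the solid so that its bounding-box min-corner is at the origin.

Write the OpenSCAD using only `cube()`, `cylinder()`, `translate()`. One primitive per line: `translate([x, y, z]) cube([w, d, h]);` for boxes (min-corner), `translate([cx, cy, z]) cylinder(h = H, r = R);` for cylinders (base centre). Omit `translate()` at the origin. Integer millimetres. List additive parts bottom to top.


cube([200, 180, 10]);
translate([0, 0, 10]) cube([200, 10, 200]);


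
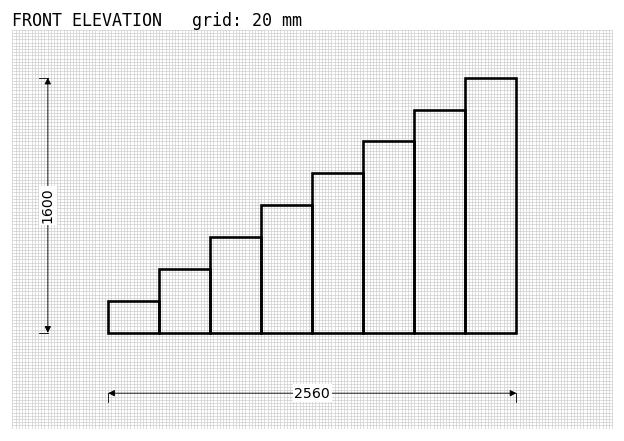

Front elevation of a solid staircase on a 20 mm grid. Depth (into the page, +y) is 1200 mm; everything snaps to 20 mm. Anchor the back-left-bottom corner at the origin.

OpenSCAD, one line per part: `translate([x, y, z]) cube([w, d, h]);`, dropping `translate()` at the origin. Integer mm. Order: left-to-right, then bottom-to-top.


cube([320, 1200, 200]);
translate([320, 0, 0]) cube([320, 1200, 400]);
translate([640, 0, 0]) cube([320, 1200, 600]);
translate([960, 0, 0]) cube([320, 1200, 800]);
translate([1280, 0, 0]) cube([320, 1200, 1000]);
translate([1600, 0, 0]) cube([320, 1200, 1200]);
translate([1920, 0, 0]) cube([320, 1200, 1400]);
translate([2240, 0, 0]) cube([320, 1200, 1600]);


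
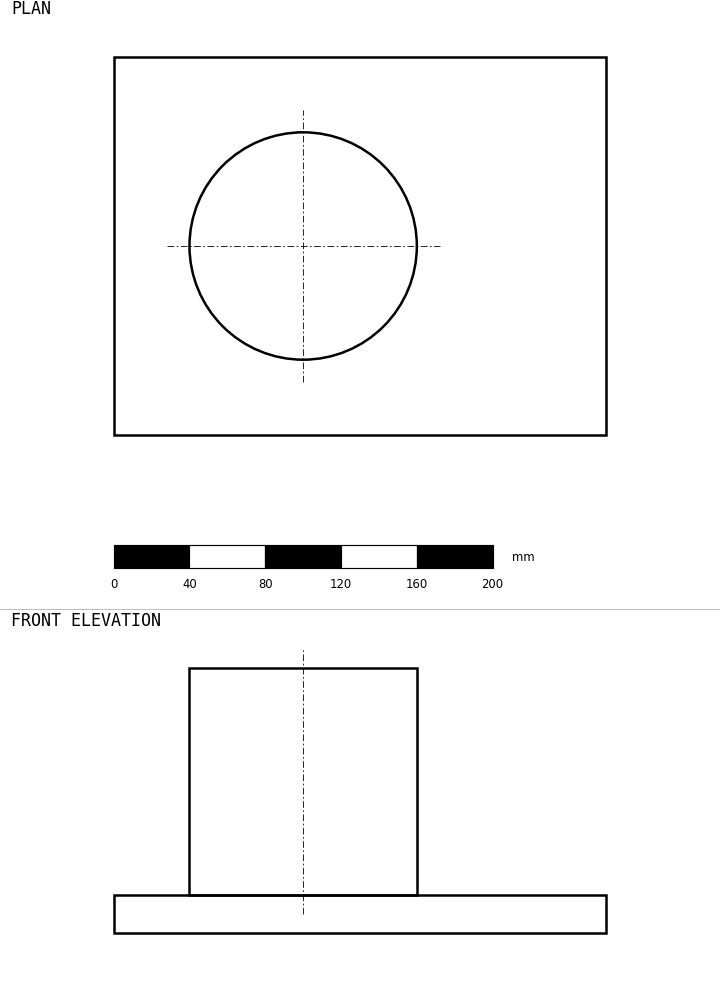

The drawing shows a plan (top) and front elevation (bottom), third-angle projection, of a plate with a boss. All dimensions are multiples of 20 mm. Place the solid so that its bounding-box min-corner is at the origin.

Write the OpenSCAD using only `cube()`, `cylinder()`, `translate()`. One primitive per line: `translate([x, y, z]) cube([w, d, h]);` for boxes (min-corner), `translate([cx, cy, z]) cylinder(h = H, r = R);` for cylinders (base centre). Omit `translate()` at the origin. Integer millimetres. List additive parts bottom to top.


cube([260, 200, 20]);
translate([100, 100, 20]) cylinder(h = 120, r = 60);


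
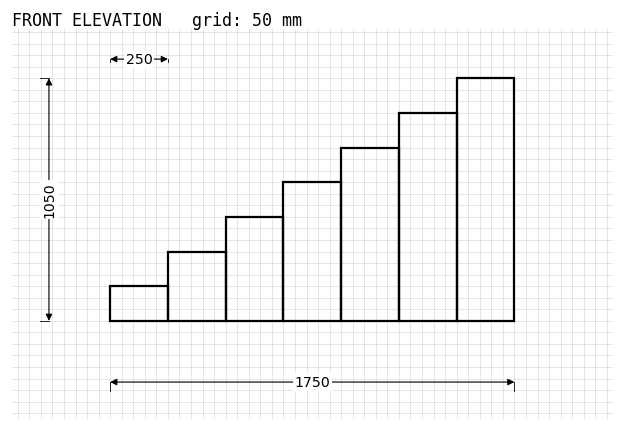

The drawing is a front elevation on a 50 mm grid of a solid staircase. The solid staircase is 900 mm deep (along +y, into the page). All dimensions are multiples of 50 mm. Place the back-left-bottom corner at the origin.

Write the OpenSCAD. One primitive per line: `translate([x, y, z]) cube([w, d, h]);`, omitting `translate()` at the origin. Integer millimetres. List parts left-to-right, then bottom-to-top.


cube([250, 900, 150]);
translate([250, 0, 0]) cube([250, 900, 300]);
translate([500, 0, 0]) cube([250, 900, 450]);
translate([750, 0, 0]) cube([250, 900, 600]);
translate([1000, 0, 0]) cube([250, 900, 750]);
translate([1250, 0, 0]) cube([250, 900, 900]);
translate([1500, 0, 0]) cube([250, 900, 1050]);


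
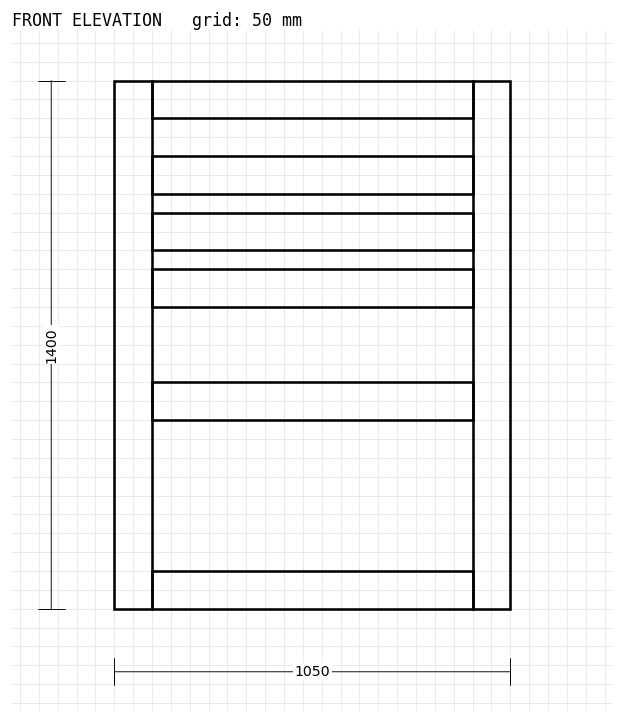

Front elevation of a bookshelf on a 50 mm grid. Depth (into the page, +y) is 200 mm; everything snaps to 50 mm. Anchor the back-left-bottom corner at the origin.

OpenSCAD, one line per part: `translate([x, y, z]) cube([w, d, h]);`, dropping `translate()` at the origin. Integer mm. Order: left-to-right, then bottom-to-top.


cube([100, 200, 1400]);
translate([100, 0, 0]) cube([850, 200, 100]);
translate([100, 0, 500]) cube([850, 200, 100]);
translate([100, 0, 800]) cube([850, 200, 100]);
translate([100, 0, 950]) cube([850, 200, 100]);
translate([100, 0, 1100]) cube([850, 200, 100]);
translate([100, 0, 1300]) cube([850, 200, 100]);
translate([950, 0, 0]) cube([100, 200, 1400]);
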